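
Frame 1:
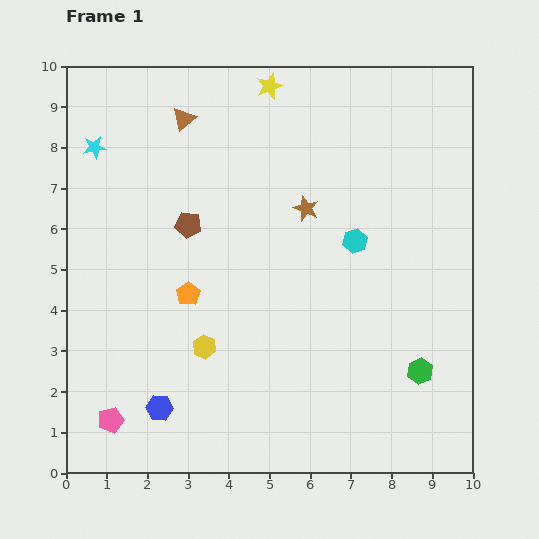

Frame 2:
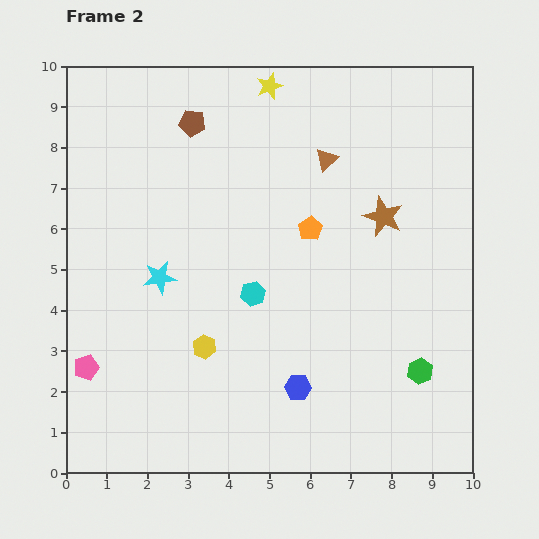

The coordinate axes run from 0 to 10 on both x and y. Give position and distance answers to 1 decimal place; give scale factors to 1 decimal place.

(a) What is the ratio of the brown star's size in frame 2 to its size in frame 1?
1.6×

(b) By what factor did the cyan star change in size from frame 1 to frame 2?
1.4×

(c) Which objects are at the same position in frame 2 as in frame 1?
the green hexagon, the yellow hexagon, the yellow star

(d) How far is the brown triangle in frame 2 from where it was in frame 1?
3.6

The brown triangle moved from (2.9, 8.7) to (6.4, 7.7), a distance of √(3.5² + 1.0²) ≈ 3.6.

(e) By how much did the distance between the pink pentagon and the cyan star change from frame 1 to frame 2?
-3.9

Distance in frame 1: 6.7. Distance in frame 2: 2.8.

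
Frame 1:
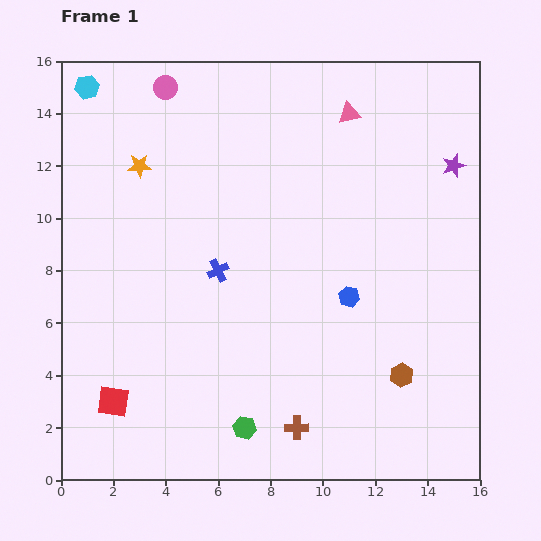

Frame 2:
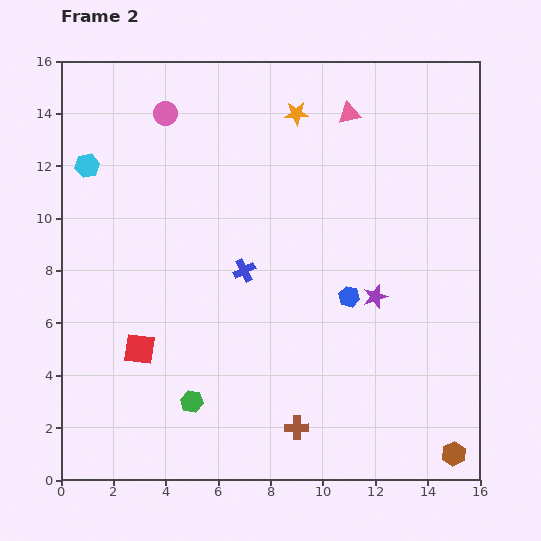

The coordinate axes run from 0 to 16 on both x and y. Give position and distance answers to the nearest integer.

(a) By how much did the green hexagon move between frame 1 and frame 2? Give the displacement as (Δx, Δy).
(-2, 1)

The green hexagon was at (7, 2) in frame 1 and (5, 3) in frame 2.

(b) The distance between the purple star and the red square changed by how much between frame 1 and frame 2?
-7

Distance in frame 1: 16. Distance in frame 2: 9.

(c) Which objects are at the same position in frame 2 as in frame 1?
the pink triangle, the blue hexagon, the brown cross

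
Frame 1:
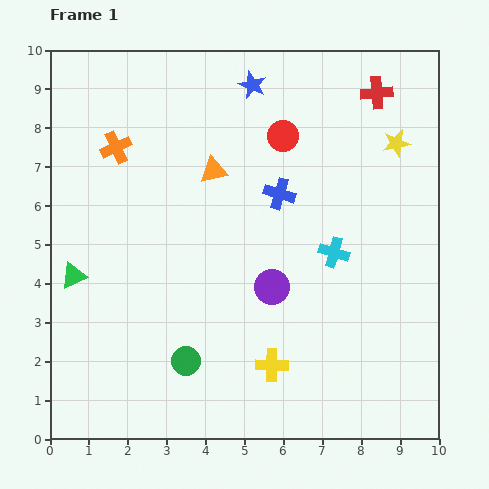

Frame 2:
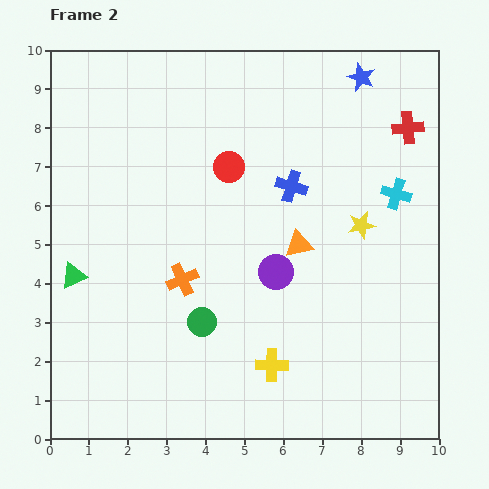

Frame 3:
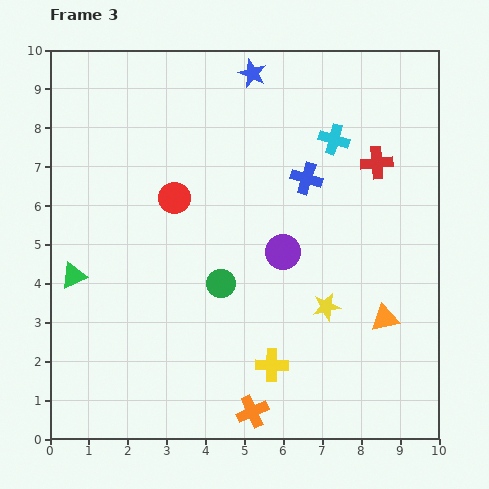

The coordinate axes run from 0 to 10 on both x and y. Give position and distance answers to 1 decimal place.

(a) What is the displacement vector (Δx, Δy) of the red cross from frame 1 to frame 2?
(0.8, -0.9)

The red cross was at (8.4, 8.9) in frame 1 and (9.2, 8.0) in frame 2.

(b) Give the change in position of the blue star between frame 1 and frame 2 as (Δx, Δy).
(2.8, 0.2)

The blue star was at (5.2, 9.1) in frame 1 and (8.0, 9.3) in frame 2.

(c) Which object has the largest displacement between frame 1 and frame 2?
the orange cross

(moved 3.8; next 2.9)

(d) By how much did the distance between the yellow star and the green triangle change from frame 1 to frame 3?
-2.5

Distance in frame 1: 9.0. Distance in frame 3: 6.5.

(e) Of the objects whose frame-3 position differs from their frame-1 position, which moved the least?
the blue star

(moved 0.3)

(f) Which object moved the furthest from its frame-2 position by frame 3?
the orange cross

(moved 3.8; next 2.9)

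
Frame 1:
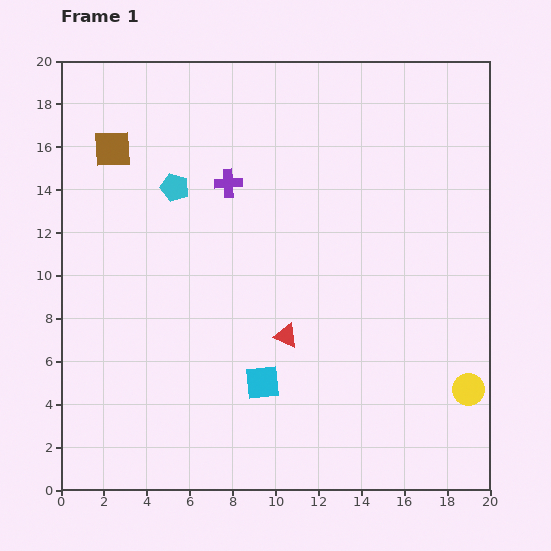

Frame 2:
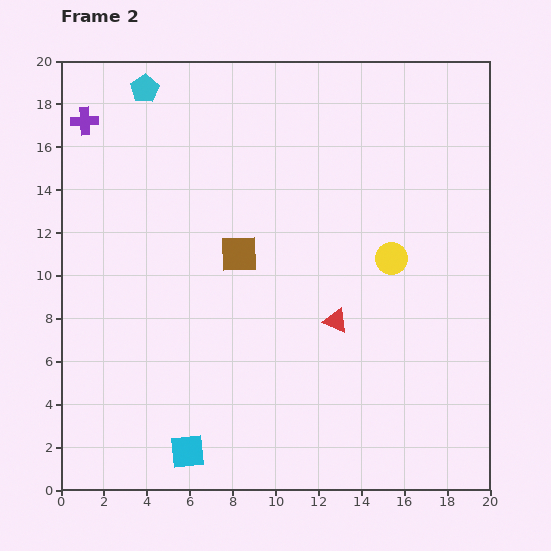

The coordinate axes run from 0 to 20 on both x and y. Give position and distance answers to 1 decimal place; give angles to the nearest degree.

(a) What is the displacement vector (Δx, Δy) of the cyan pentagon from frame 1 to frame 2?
(-1.4, 4.6)

The cyan pentagon was at (5.3, 14.1) in frame 1 and (3.9, 18.7) in frame 2.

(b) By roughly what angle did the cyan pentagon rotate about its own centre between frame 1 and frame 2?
23° clockwise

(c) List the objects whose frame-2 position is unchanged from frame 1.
none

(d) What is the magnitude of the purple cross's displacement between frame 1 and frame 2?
7.3

The purple cross moved from (7.8, 14.3) to (1.1, 17.2), a distance of √(6.7² + 2.9²) ≈ 7.3.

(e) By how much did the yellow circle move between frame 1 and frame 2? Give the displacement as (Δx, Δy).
(-3.6, 6.1)

The yellow circle was at (19.0, 4.7) in frame 1 and (15.4, 10.8) in frame 2.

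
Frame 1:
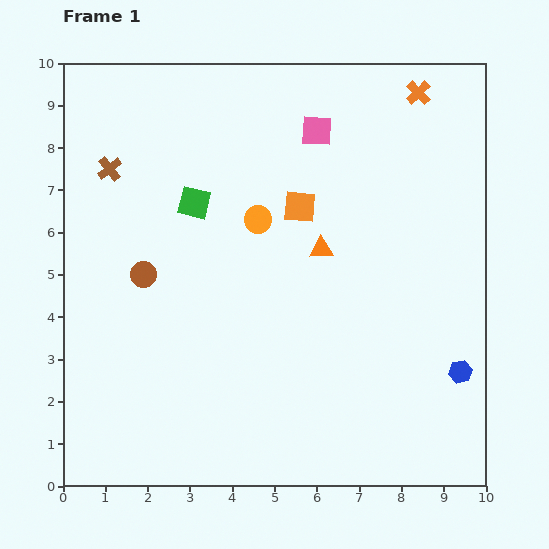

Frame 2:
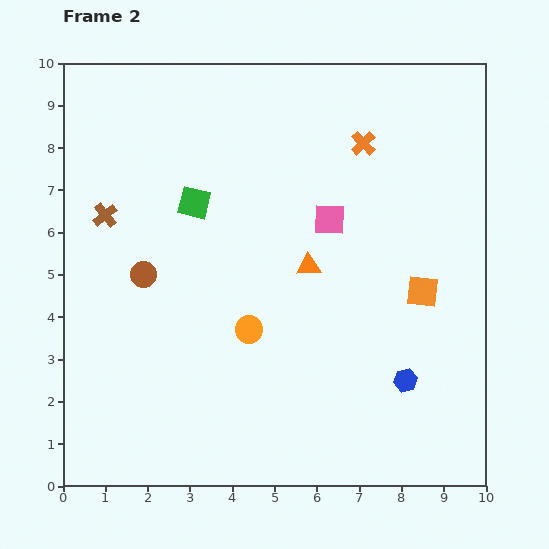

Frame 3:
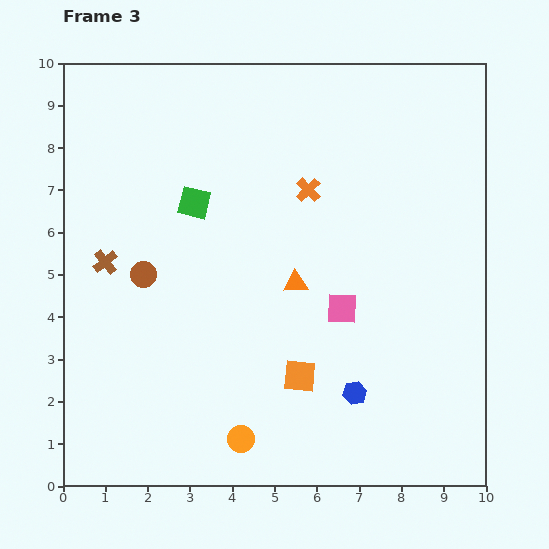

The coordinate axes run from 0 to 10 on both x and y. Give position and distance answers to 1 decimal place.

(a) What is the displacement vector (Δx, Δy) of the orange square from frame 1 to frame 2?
(2.9, -2.0)

The orange square was at (5.6, 6.6) in frame 1 and (8.5, 4.6) in frame 2.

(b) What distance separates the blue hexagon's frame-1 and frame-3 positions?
2.5

The blue hexagon moved from (9.4, 2.7) to (6.9, 2.2), a distance of √(2.5² + 0.5²) ≈ 2.5.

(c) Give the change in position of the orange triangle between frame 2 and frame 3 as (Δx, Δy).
(-0.3, -0.4)

The orange triangle was at (5.8, 5.2) in frame 2 and (5.5, 4.8) in frame 3.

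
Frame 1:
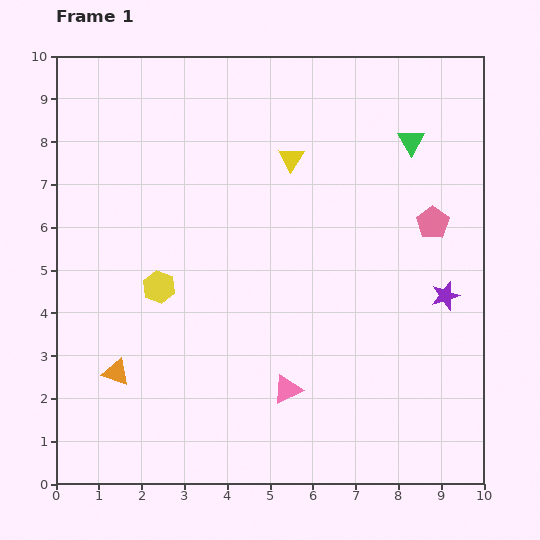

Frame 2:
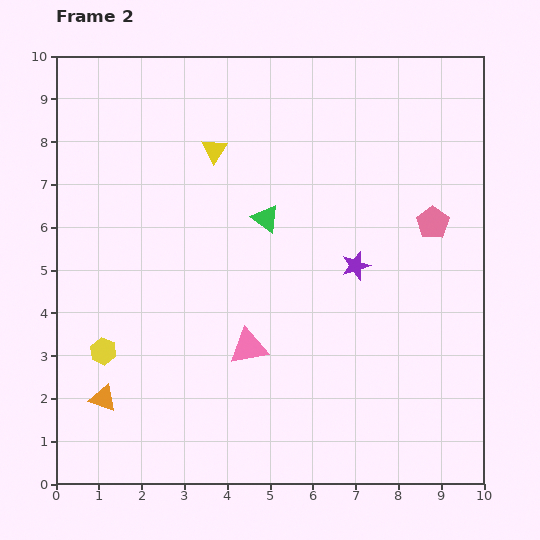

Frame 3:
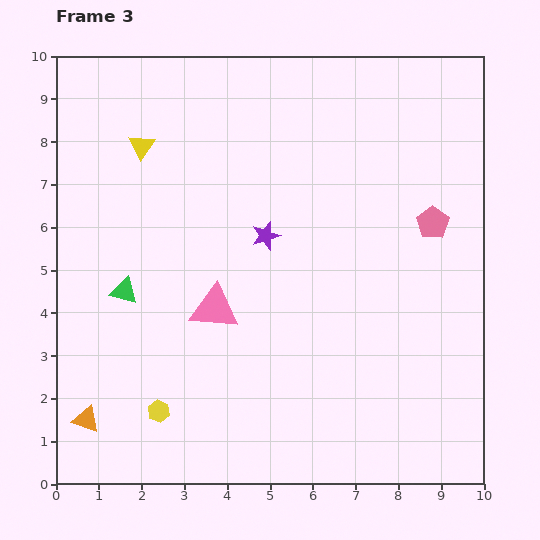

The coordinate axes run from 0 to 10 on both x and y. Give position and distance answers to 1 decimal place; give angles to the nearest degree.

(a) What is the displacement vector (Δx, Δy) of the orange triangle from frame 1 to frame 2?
(-0.3, -0.6)

The orange triangle was at (1.4, 2.6) in frame 1 and (1.1, 2.0) in frame 2.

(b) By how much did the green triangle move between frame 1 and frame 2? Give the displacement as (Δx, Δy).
(-3.4, -1.8)

The green triangle was at (8.3, 8.0) in frame 1 and (4.9, 6.2) in frame 2.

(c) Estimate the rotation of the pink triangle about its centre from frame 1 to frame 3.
32° clockwise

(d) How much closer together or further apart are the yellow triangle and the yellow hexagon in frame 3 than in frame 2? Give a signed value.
+0.8

Distance in frame 2: 5.4. Distance in frame 3: 6.2.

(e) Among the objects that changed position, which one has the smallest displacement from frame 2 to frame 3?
the orange triangle

(moved 0.6)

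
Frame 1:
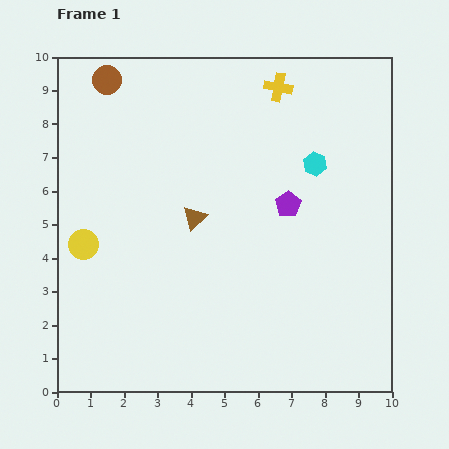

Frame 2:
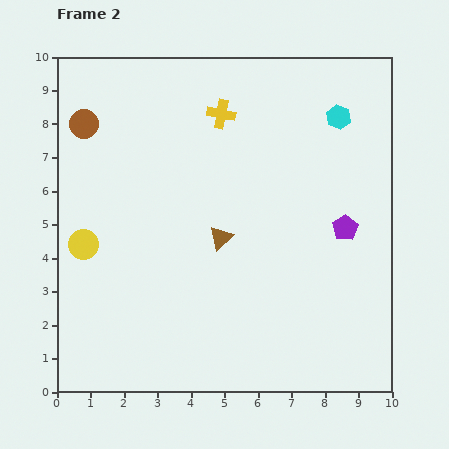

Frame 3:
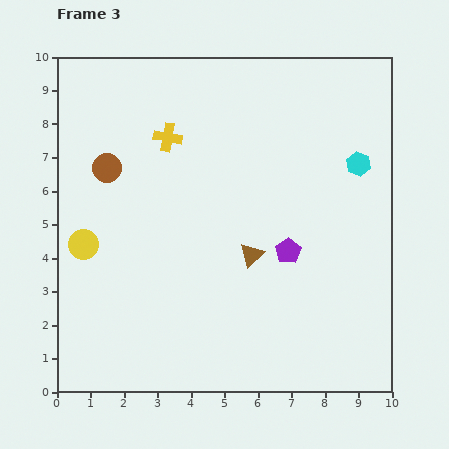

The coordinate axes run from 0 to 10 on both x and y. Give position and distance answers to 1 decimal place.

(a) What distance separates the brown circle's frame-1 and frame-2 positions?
1.5

The brown circle moved from (1.5, 9.3) to (0.8, 8.0), a distance of √(0.7² + 1.3²) ≈ 1.5.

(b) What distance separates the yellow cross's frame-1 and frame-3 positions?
3.6

The yellow cross moved from (6.6, 9.1) to (3.3, 7.6), a distance of √(3.3² + 1.5²) ≈ 3.6.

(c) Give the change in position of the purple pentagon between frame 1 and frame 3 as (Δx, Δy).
(0.0, -1.4)

The purple pentagon was at (6.9, 5.6) in frame 1 and (6.9, 4.2) in frame 3.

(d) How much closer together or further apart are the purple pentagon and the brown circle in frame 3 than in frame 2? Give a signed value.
-2.4

Distance in frame 2: 8.4. Distance in frame 3: 6.0.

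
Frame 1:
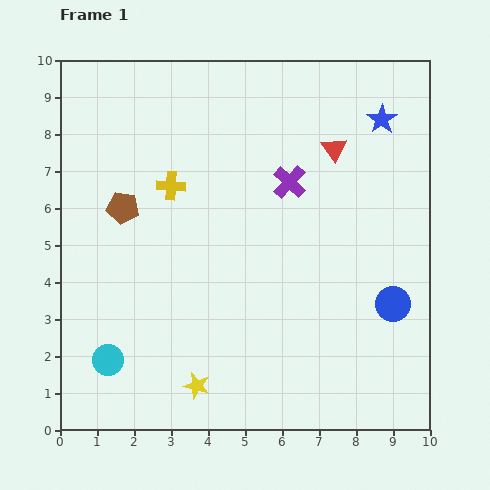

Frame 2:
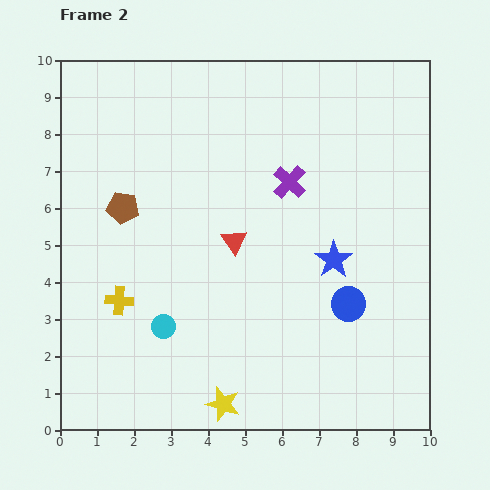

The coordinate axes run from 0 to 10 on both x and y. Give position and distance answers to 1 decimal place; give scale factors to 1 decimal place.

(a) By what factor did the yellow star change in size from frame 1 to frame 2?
1.3×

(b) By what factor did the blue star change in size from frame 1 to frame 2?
1.3×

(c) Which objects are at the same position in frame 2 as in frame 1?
the purple cross, the brown pentagon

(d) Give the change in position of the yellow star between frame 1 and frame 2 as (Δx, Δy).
(0.7, -0.5)

The yellow star was at (3.7, 1.2) in frame 1 and (4.4, 0.7) in frame 2.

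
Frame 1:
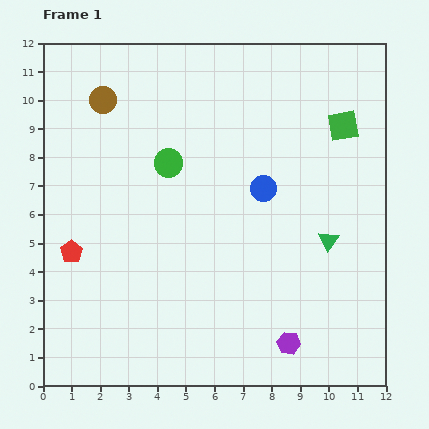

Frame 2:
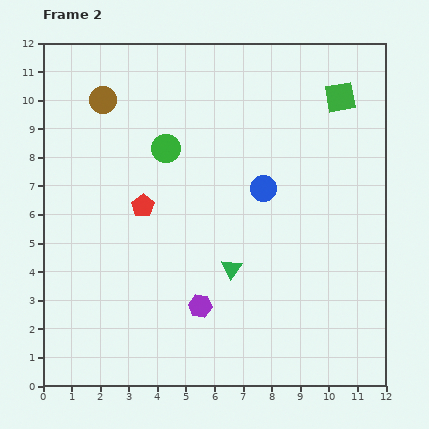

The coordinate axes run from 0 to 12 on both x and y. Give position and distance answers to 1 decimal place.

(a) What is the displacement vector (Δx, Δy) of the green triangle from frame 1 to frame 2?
(-3.4, -1.0)

The green triangle was at (10.0, 5.1) in frame 1 and (6.6, 4.1) in frame 2.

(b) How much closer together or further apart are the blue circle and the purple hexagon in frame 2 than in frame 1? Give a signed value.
-0.8

Distance in frame 1: 5.5. Distance in frame 2: 4.7.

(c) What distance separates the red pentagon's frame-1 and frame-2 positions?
3.0

The red pentagon moved from (1.0, 4.7) to (3.5, 6.3), a distance of √(2.5² + 1.6²) ≈ 3.0.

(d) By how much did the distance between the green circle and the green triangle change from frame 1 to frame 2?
-1.4

Distance in frame 1: 6.2. Distance in frame 2: 4.8.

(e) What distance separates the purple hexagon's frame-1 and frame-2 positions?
3.4

The purple hexagon moved from (8.6, 1.5) to (5.5, 2.8), a distance of √(3.1² + 1.3²) ≈ 3.4.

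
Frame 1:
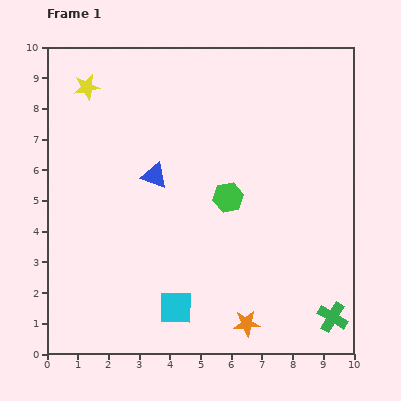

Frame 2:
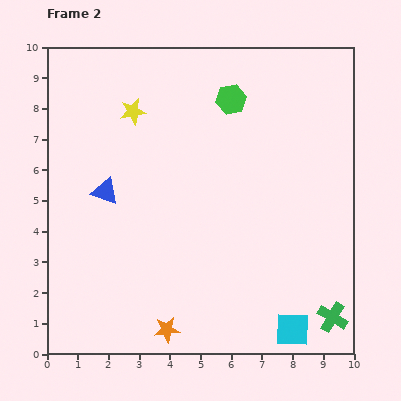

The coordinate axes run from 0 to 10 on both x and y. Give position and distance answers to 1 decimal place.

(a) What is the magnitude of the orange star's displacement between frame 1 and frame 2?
2.6

The orange star moved from (6.5, 1.0) to (3.9, 0.8), a distance of √(2.6² + 0.2²) ≈ 2.6.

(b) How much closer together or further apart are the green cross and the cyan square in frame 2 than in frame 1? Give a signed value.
-3.7

Distance in frame 1: 5.1. Distance in frame 2: 1.4.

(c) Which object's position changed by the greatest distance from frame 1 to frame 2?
the cyan square

(moved 3.9; next 3.2)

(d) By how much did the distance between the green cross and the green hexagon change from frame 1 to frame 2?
+2.6

Distance in frame 1: 5.2. Distance in frame 2: 7.8.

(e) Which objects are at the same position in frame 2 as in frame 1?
the green cross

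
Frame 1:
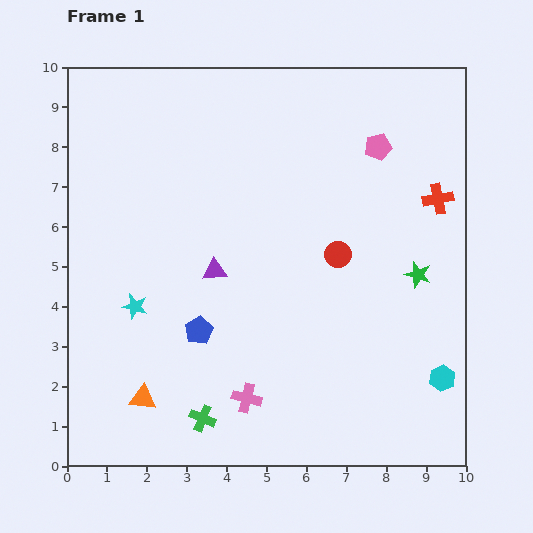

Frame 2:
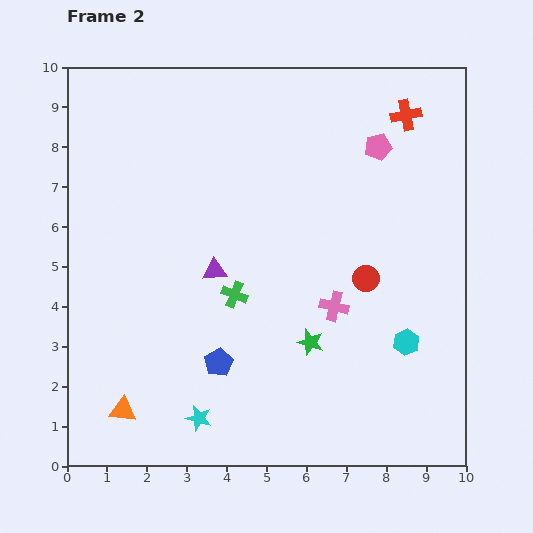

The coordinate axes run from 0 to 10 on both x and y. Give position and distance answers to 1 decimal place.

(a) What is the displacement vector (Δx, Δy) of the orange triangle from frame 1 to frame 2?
(-0.5, -0.3)

The orange triangle was at (1.9, 1.7) in frame 1 and (1.4, 1.4) in frame 2.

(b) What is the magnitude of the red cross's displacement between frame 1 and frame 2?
2.2

The red cross moved from (9.3, 6.7) to (8.5, 8.8), a distance of √(0.8² + 2.1²) ≈ 2.2.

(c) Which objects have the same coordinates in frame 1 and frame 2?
the pink pentagon, the purple triangle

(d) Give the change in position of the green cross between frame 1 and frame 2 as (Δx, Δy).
(0.8, 3.1)

The green cross was at (3.4, 1.2) in frame 1 and (4.2, 4.3) in frame 2.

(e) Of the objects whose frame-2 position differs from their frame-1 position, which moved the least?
the orange triangle

(moved 0.6)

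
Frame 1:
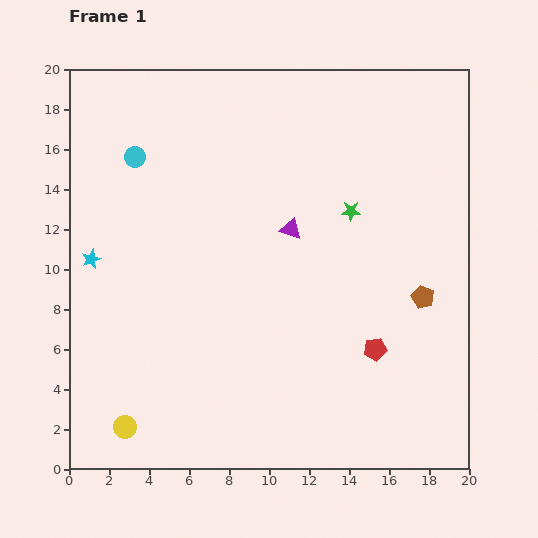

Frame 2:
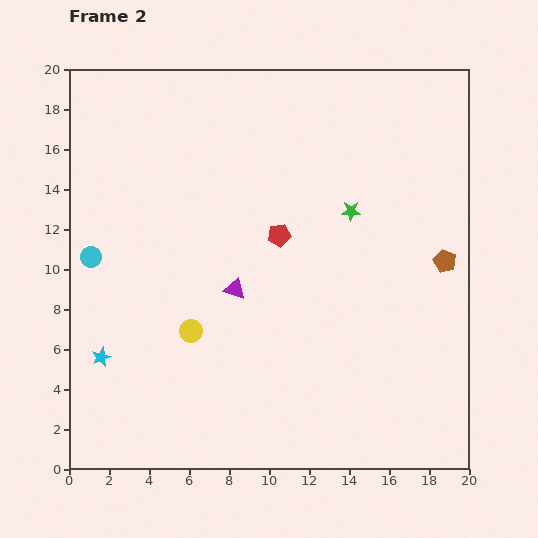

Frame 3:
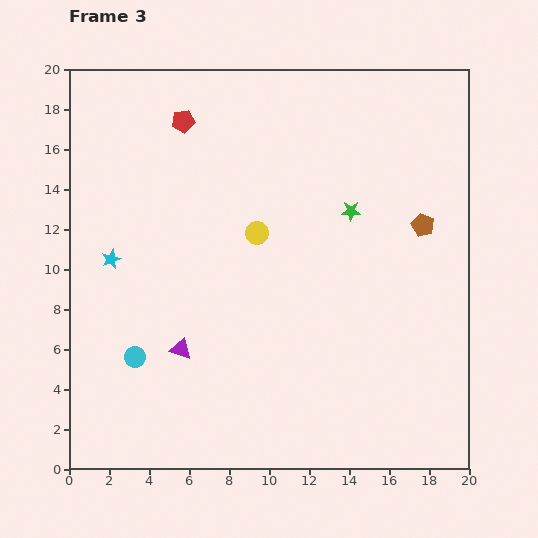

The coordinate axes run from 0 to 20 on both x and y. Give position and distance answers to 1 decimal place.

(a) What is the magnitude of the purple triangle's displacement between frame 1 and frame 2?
4.1

The purple triangle moved from (11.1, 12.0) to (8.3, 9.0), a distance of √(2.8² + 3.0²) ≈ 4.1.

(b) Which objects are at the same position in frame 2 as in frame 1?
the green star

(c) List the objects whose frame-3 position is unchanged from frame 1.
the green star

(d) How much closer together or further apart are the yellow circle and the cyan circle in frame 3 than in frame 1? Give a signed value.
-4.8

Distance in frame 1: 13.5. Distance in frame 3: 8.7.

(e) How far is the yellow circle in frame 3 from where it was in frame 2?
5.9

The yellow circle moved from (6.1, 6.9) to (9.4, 11.8), a distance of √(3.3² + 4.9²) ≈ 5.9.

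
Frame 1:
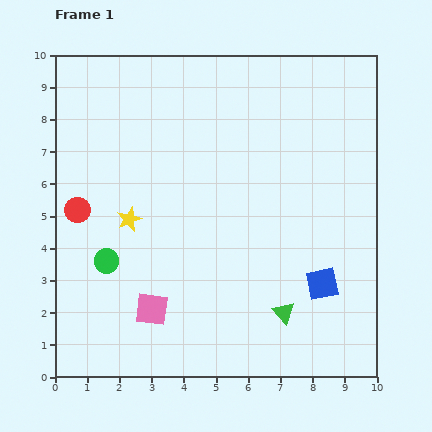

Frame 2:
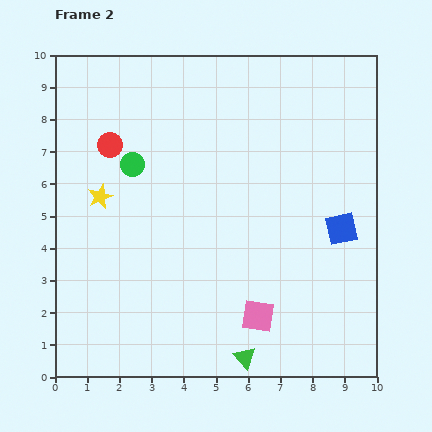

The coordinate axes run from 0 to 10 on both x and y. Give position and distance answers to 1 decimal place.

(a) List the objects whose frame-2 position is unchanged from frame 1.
none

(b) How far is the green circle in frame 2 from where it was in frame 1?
3.1

The green circle moved from (1.6, 3.6) to (2.4, 6.6), a distance of √(0.8² + 3.0²) ≈ 3.1.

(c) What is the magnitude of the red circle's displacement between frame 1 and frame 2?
2.2

The red circle moved from (0.7, 5.2) to (1.7, 7.2), a distance of √(1.0² + 2.0²) ≈ 2.2.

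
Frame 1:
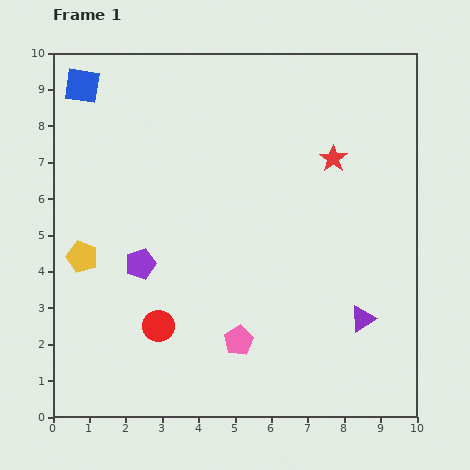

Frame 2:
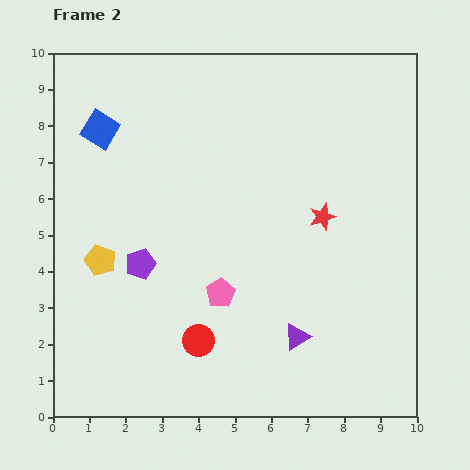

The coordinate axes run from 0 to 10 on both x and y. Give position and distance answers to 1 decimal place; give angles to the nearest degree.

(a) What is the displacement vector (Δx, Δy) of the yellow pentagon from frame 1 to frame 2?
(0.5, -0.1)

The yellow pentagon was at (0.8, 4.4) in frame 1 and (1.3, 4.3) in frame 2.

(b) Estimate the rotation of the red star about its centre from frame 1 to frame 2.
19° clockwise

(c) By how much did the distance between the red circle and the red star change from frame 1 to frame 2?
-1.8

Distance in frame 1: 6.6. Distance in frame 2: 4.8.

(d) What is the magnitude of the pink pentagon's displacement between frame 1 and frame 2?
1.4

The pink pentagon moved from (5.1, 2.1) to (4.6, 3.4), a distance of √(0.5² + 1.3²) ≈ 1.4.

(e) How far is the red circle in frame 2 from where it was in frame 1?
1.2

The red circle moved from (2.9, 2.5) to (4.0, 2.1), a distance of √(1.1² + 0.4²) ≈ 1.2.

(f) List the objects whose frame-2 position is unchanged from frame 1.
the purple pentagon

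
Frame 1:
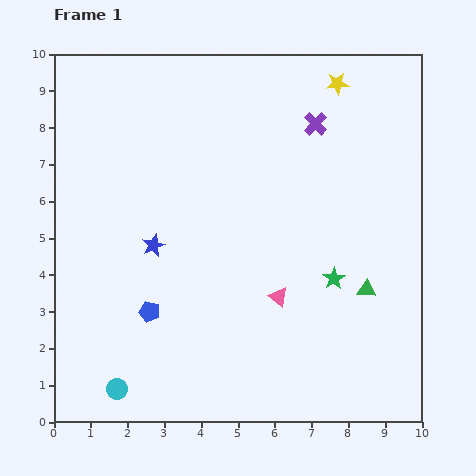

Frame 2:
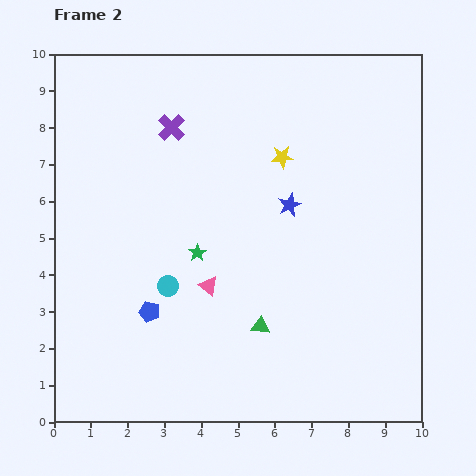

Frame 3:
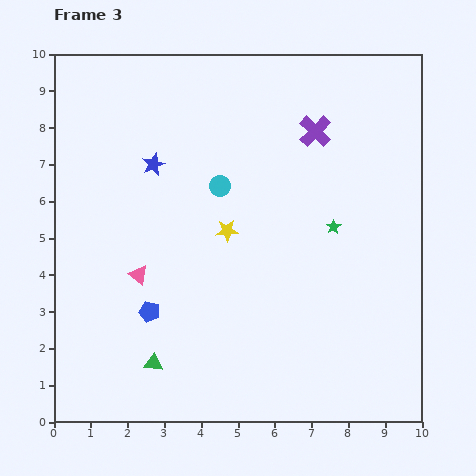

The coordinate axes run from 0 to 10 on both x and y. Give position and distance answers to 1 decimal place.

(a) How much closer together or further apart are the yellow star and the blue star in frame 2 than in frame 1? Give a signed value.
-5.4

Distance in frame 1: 6.7. Distance in frame 2: 1.3.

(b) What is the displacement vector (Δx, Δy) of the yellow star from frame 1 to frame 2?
(-1.5, -2.0)

The yellow star was at (7.7, 9.2) in frame 1 and (6.2, 7.2) in frame 2.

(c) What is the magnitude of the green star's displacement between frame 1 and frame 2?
3.8

The green star moved from (7.6, 3.9) to (3.9, 4.6), a distance of √(3.7² + 0.7²) ≈ 3.8.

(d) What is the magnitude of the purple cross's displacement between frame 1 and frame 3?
0.2

The purple cross moved from (7.1, 8.1) to (7.1, 7.9), a distance of √(0.0² + 0.2²) ≈ 0.2.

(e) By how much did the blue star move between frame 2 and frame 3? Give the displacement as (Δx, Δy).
(-3.7, 1.1)

The blue star was at (6.4, 5.9) in frame 2 and (2.7, 7.0) in frame 3.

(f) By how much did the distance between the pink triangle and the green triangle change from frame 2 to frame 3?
+0.6

Distance in frame 2: 1.8. Distance in frame 3: 2.4.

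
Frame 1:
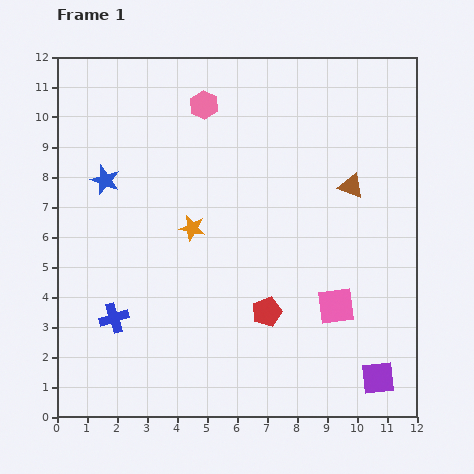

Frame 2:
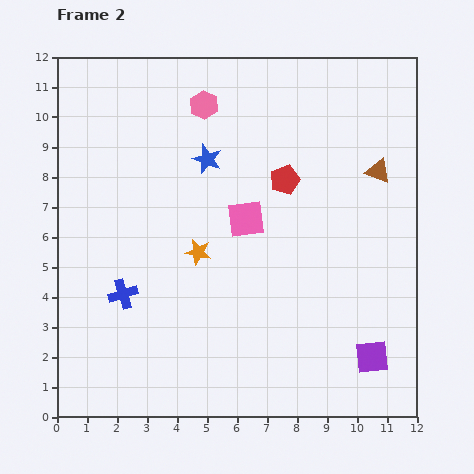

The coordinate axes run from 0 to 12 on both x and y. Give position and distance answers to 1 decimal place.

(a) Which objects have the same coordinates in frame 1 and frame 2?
the pink hexagon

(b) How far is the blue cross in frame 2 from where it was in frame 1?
0.9

The blue cross moved from (1.9, 3.3) to (2.2, 4.1), a distance of √(0.3² + 0.8²) ≈ 0.9.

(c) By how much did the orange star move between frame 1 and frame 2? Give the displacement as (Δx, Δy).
(0.2, -0.8)

The orange star was at (4.5, 6.3) in frame 1 and (4.7, 5.5) in frame 2.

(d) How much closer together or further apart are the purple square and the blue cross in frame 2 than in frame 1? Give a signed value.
-0.4

Distance in frame 1: 9.0. Distance in frame 2: 8.6.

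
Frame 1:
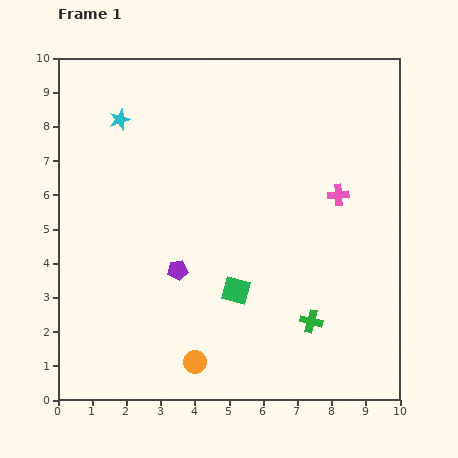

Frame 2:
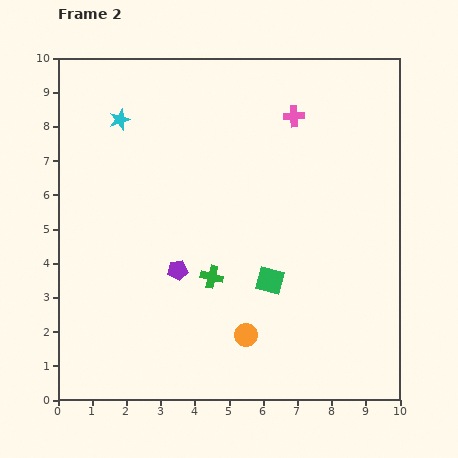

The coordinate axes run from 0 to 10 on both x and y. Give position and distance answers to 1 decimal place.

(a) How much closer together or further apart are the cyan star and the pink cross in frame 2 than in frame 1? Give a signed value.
-1.7

Distance in frame 1: 6.8. Distance in frame 2: 5.1.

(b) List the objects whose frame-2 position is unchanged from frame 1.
the purple pentagon, the cyan star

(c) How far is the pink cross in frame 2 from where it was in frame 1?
2.6

The pink cross moved from (8.2, 6.0) to (6.9, 8.3), a distance of √(1.3² + 2.3²) ≈ 2.6.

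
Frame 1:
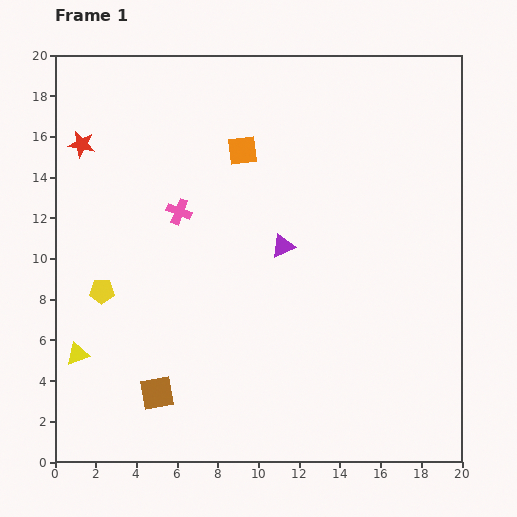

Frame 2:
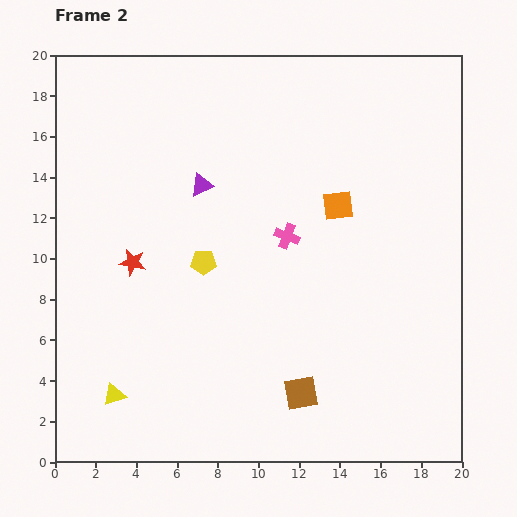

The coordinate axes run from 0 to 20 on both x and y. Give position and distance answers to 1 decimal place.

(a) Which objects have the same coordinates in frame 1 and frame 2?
none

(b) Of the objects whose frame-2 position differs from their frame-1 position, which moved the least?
the yellow triangle

(moved 2.7)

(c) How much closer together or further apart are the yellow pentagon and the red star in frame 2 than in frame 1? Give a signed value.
-3.8

Distance in frame 1: 7.3. Distance in frame 2: 3.5.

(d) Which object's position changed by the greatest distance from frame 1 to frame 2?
the brown square

(moved 7.1; next 6.3)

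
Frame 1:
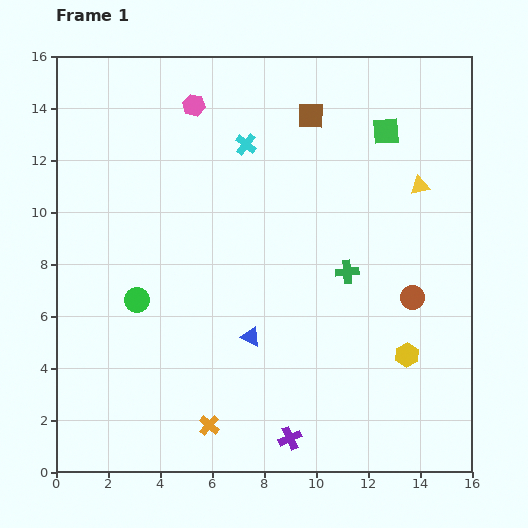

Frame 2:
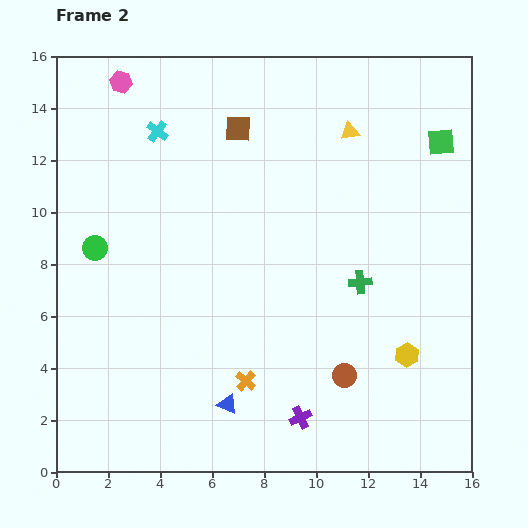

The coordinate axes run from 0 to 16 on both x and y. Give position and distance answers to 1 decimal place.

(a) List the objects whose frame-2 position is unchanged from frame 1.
the yellow hexagon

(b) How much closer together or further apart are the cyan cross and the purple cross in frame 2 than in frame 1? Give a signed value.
+0.9

Distance in frame 1: 11.4. Distance in frame 2: 12.3.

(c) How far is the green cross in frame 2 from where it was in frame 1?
0.6

The green cross moved from (11.2, 7.7) to (11.7, 7.3), a distance of √(0.5² + 0.4²) ≈ 0.6.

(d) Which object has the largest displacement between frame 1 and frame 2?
the brown circle

(moved 4.0; next 3.4)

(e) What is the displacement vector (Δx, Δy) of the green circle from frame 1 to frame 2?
(-1.6, 2.0)

The green circle was at (3.1, 6.6) in frame 1 and (1.5, 8.6) in frame 2.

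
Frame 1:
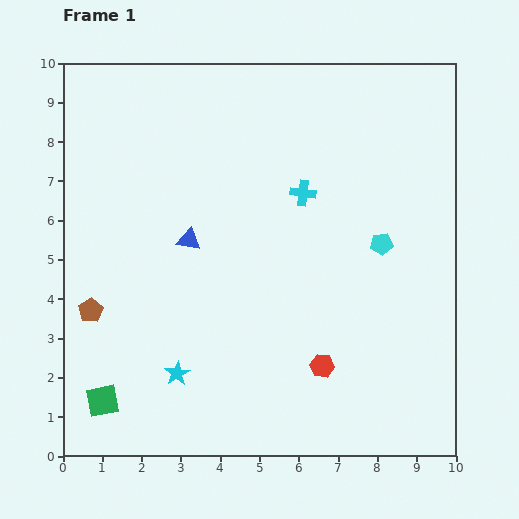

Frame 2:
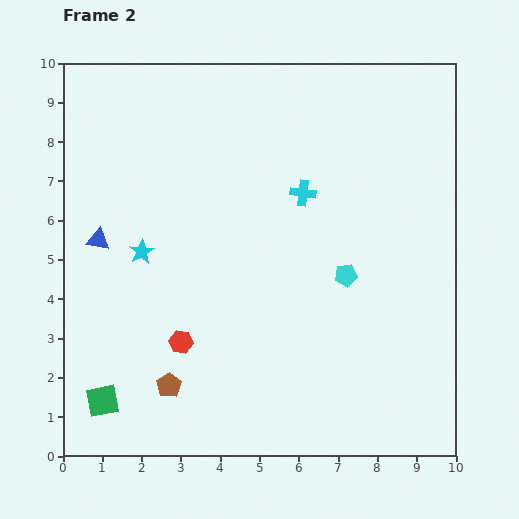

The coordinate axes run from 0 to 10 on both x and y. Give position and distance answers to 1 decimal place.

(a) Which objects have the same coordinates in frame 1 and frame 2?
the green square, the cyan cross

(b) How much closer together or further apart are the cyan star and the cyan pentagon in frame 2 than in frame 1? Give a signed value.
-1.0

Distance in frame 1: 6.2. Distance in frame 2: 5.2.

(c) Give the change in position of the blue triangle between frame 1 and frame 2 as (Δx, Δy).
(-2.3, 0.0)

The blue triangle was at (3.2, 5.5) in frame 1 and (0.9, 5.5) in frame 2.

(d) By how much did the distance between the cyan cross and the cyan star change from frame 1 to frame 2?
-1.2

Distance in frame 1: 5.6. Distance in frame 2: 4.4.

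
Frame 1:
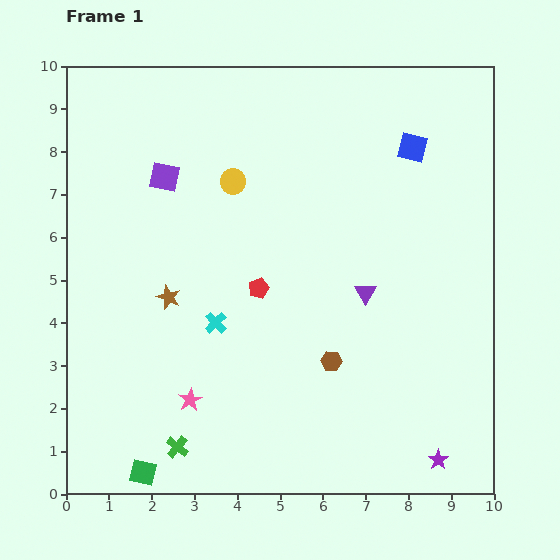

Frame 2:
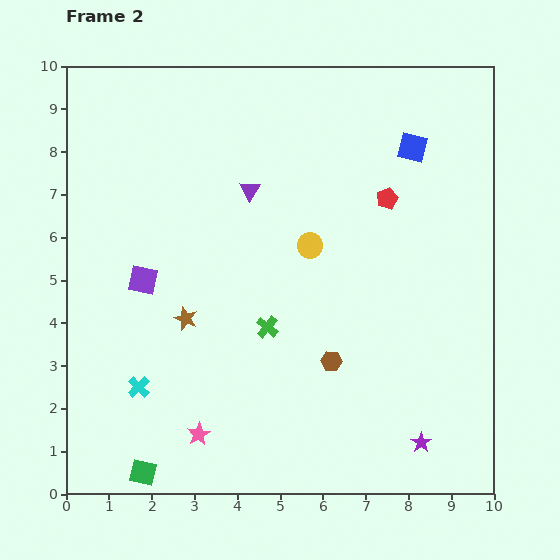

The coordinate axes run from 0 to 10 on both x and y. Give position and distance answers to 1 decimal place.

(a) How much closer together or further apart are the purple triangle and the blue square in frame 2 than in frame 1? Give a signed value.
+0.3

Distance in frame 1: 3.6. Distance in frame 2: 3.9.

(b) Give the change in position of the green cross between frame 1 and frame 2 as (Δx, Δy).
(2.1, 2.8)

The green cross was at (2.6, 1.1) in frame 1 and (4.7, 3.9) in frame 2.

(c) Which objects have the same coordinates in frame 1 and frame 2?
the blue square, the green square, the brown hexagon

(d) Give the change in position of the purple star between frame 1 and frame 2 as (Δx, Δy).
(-0.4, 0.4)

The purple star was at (8.7, 0.8) in frame 1 and (8.3, 1.2) in frame 2.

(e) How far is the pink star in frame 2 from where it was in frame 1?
0.8

The pink star moved from (2.9, 2.2) to (3.1, 1.4), a distance of √(0.2² + 0.8²) ≈ 0.8.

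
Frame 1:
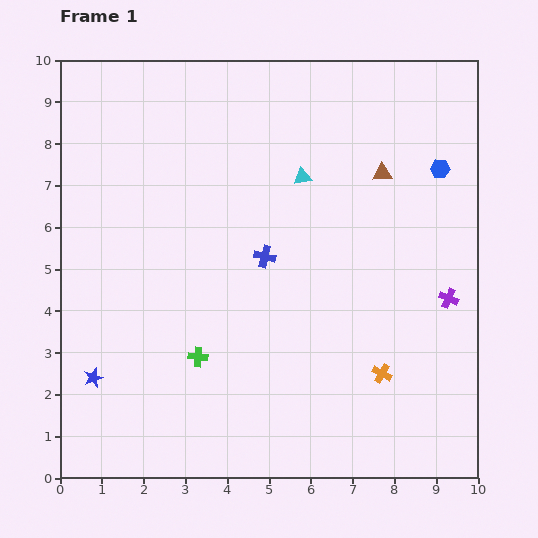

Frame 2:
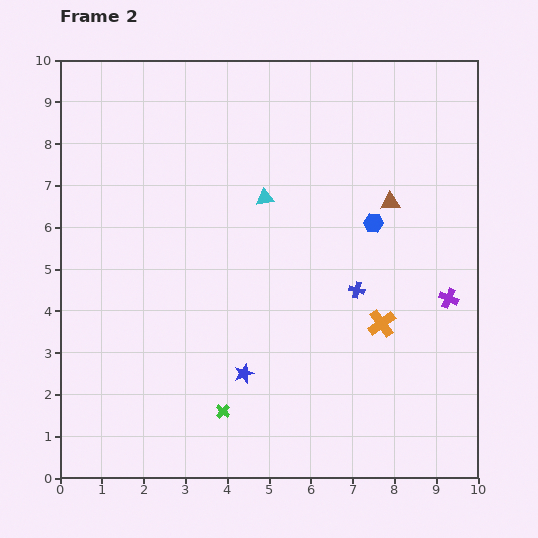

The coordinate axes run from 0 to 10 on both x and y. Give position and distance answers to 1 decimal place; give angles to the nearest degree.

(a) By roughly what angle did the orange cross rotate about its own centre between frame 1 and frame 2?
24° clockwise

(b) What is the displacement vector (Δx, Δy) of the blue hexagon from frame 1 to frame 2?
(-1.6, -1.3)

The blue hexagon was at (9.1, 7.4) in frame 1 and (7.5, 6.1) in frame 2.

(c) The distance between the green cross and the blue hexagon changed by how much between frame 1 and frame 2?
-1.5

Distance in frame 1: 7.3. Distance in frame 2: 5.8.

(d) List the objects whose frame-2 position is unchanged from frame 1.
the purple cross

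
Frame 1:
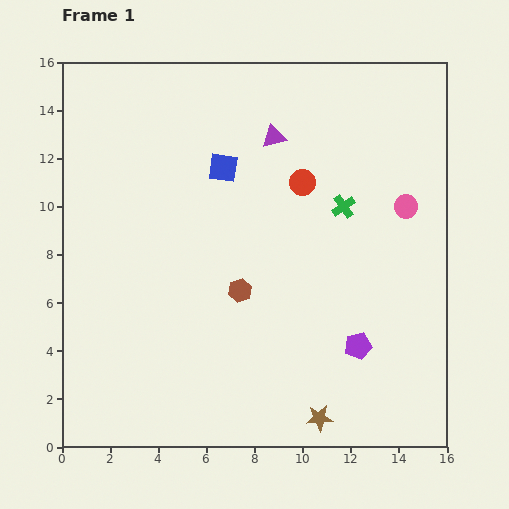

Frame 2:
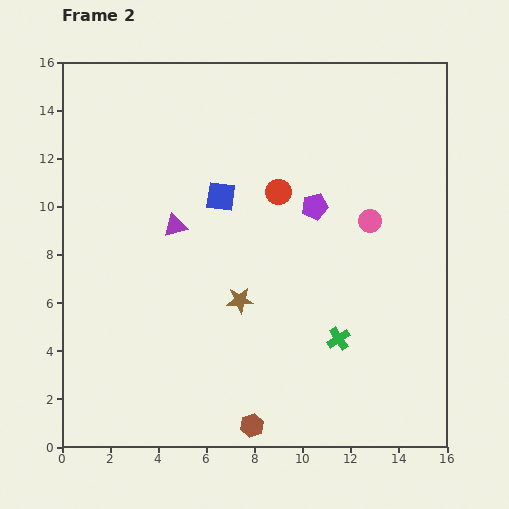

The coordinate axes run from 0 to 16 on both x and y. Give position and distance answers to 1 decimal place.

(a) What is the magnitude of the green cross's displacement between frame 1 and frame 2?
5.5

The green cross moved from (11.7, 10.0) to (11.5, 4.5), a distance of √(0.2² + 5.5²) ≈ 5.5.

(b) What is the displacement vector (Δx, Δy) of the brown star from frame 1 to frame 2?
(-3.3, 4.9)

The brown star was at (10.7, 1.2) in frame 1 and (7.4, 6.1) in frame 2.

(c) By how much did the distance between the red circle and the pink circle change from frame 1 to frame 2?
-0.4

Distance in frame 1: 4.4. Distance in frame 2: 4.0.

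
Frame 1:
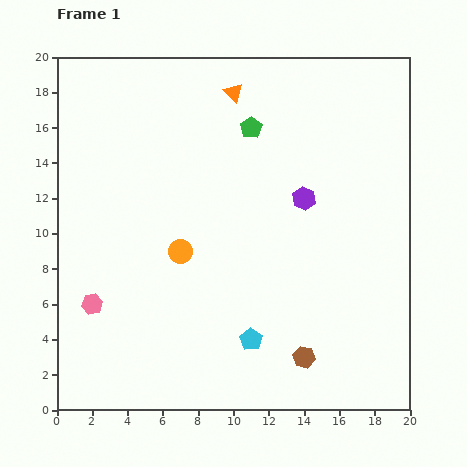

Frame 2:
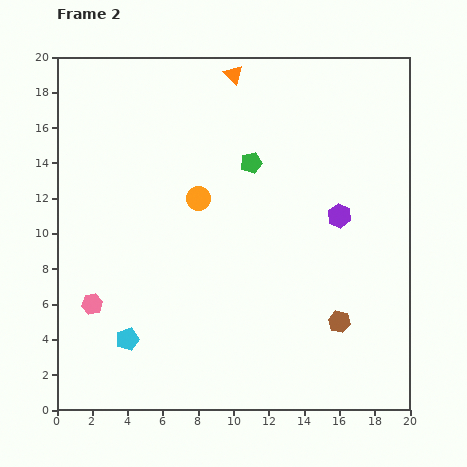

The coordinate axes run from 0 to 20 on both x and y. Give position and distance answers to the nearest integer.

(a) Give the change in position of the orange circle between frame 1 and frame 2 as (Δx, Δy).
(1, 3)

The orange circle was at (7, 9) in frame 1 and (8, 12) in frame 2.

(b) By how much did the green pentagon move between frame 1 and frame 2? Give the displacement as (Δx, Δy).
(0, -2)

The green pentagon was at (11, 16) in frame 1 and (11, 14) in frame 2.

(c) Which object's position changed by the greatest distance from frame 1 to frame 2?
the cyan pentagon

(moved 7; next 3)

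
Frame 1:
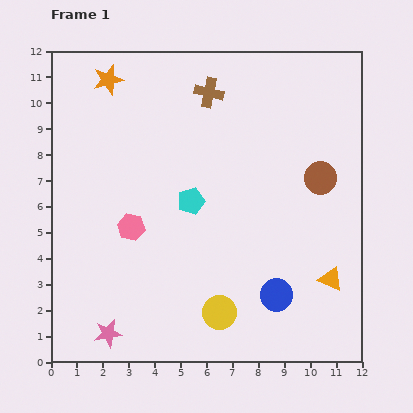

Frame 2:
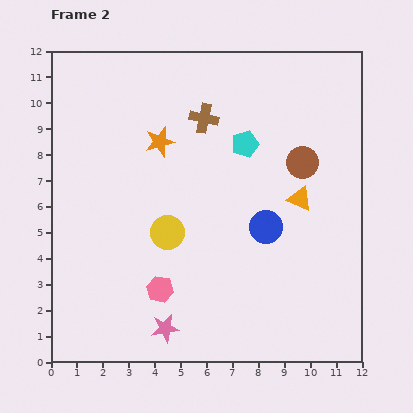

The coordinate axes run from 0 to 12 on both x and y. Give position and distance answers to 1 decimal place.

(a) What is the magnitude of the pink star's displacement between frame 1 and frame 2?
2.2

The pink star moved from (2.2, 1.1) to (4.4, 1.3), a distance of √(2.2² + 0.2²) ≈ 2.2.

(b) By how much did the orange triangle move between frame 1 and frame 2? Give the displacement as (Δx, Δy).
(-1.2, 3.1)

The orange triangle was at (10.8, 3.2) in frame 1 and (9.6, 6.3) in frame 2.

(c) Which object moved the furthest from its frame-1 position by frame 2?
the yellow circle

(moved 3.7; next 3.3)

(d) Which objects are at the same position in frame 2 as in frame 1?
none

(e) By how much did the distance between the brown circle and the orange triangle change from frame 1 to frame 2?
-2.5

Distance in frame 1: 3.9. Distance in frame 2: 1.4.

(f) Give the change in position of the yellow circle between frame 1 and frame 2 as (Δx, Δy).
(-2.0, 3.1)

The yellow circle was at (6.5, 1.9) in frame 1 and (4.5, 5.0) in frame 2.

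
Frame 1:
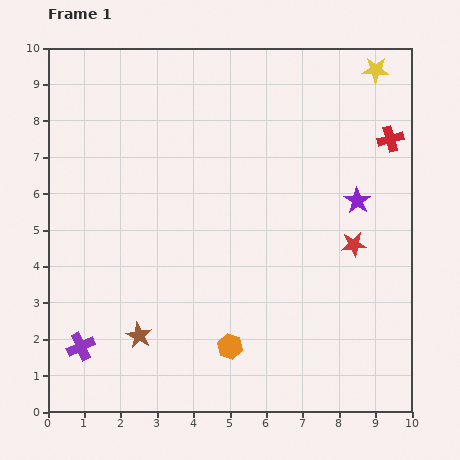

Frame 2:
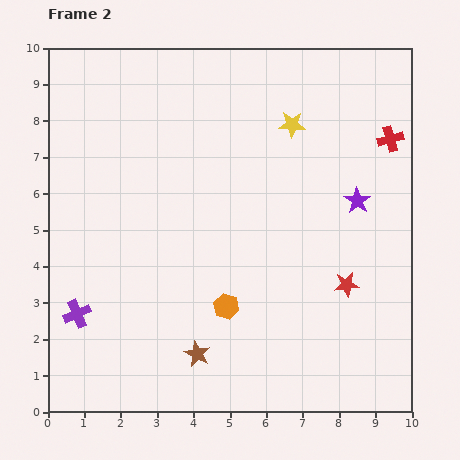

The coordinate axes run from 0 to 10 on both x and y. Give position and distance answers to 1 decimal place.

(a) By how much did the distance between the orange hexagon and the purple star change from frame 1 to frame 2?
-0.7

Distance in frame 1: 5.3. Distance in frame 2: 4.6.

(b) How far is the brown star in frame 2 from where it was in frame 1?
1.7

The brown star moved from (2.5, 2.1) to (4.1, 1.6), a distance of √(1.6² + 0.5²) ≈ 1.7.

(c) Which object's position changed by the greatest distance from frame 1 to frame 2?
the yellow star

(moved 2.7; next 1.7)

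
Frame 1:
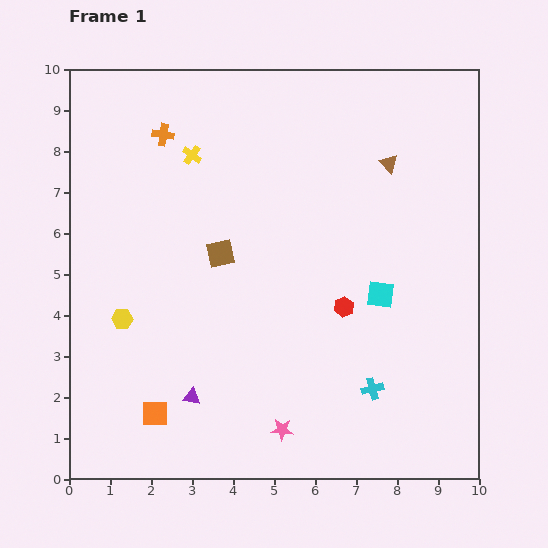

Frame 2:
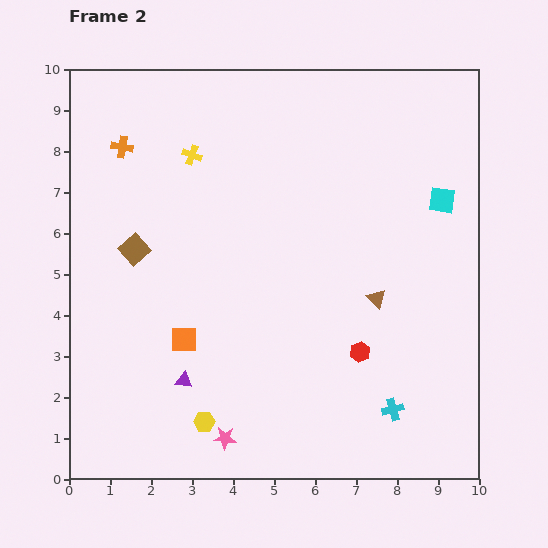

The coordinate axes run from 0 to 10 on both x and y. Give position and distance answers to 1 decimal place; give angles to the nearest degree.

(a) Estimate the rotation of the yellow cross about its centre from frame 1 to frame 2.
18° counter-clockwise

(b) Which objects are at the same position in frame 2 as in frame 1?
the yellow cross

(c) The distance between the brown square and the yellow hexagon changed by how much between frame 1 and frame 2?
+1.6

Distance in frame 1: 2.9. Distance in frame 2: 4.5.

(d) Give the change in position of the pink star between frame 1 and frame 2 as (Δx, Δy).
(-1.4, -0.2)

The pink star was at (5.2, 1.2) in frame 1 and (3.8, 1.0) in frame 2.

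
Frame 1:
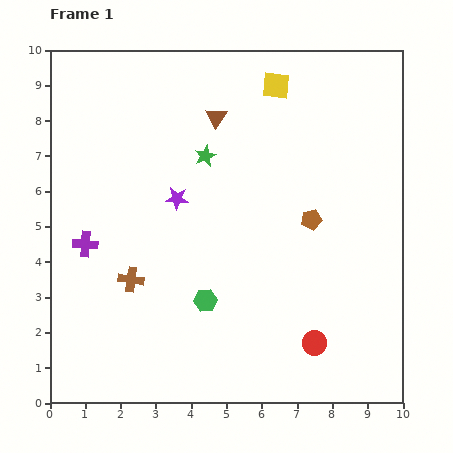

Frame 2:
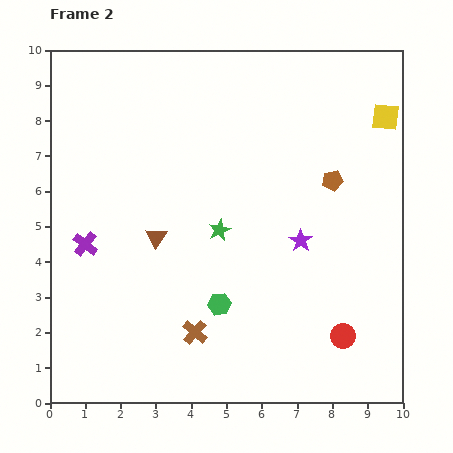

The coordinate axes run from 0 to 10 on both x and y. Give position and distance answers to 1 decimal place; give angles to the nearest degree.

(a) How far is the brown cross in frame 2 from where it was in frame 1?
2.3

The brown cross moved from (2.3, 3.5) to (4.1, 2.0), a distance of √(1.8² + 1.5²) ≈ 2.3.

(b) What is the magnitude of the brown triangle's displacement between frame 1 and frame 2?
3.8

The brown triangle moved from (4.7, 8.1) to (3.0, 4.7), a distance of √(1.7² + 3.4²) ≈ 3.8.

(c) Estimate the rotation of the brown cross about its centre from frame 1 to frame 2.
33° clockwise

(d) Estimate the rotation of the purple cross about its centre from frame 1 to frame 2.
34° clockwise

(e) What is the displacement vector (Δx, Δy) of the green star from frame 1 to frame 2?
(0.4, -2.1)

The green star was at (4.4, 7.0) in frame 1 and (4.8, 4.9) in frame 2.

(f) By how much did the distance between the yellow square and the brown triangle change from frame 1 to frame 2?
+5.4

Distance in frame 1: 1.9. Distance in frame 2: 7.3.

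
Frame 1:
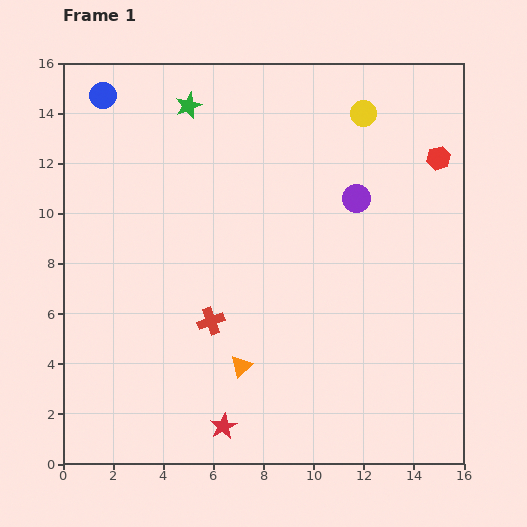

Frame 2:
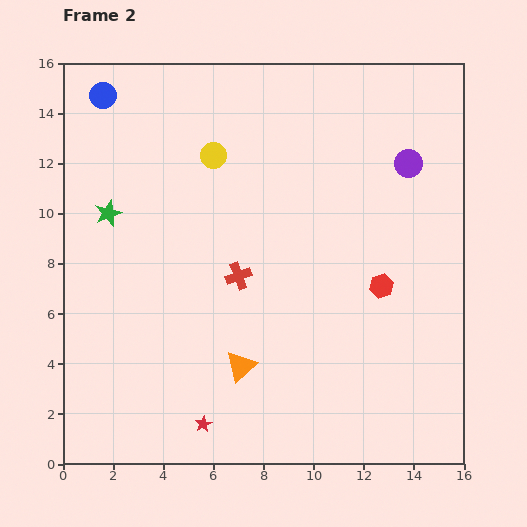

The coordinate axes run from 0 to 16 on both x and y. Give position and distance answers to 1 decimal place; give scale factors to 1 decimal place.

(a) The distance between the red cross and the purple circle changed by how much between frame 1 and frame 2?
+0.6

Distance in frame 1: 7.6. Distance in frame 2: 8.2.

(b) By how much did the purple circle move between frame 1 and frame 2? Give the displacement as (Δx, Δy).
(2.1, 1.4)

The purple circle was at (11.7, 10.6) in frame 1 and (13.8, 12.0) in frame 2.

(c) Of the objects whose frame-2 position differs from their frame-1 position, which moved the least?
the red star

(moved 0.8)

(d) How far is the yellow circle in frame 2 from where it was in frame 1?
6.2

The yellow circle moved from (12.0, 14.0) to (6.0, 12.3), a distance of √(6.0² + 1.7²) ≈ 6.2.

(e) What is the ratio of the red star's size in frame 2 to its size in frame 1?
0.6×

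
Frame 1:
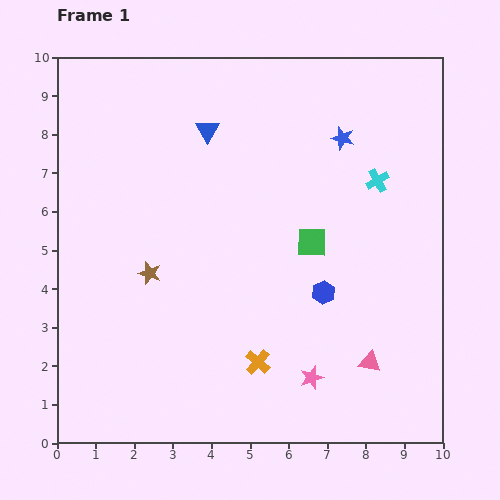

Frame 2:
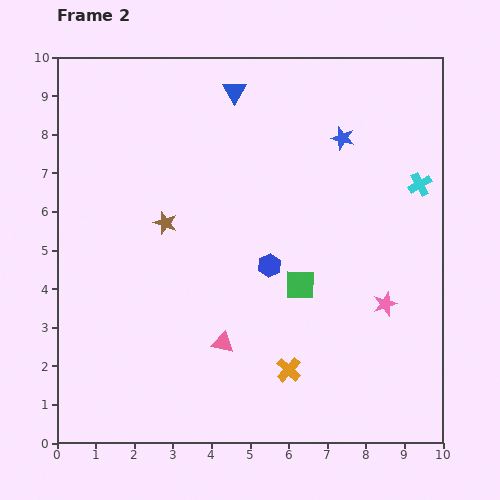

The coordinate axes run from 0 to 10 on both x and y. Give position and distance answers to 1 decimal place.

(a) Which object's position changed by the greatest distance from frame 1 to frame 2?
the pink triangle

(moved 3.8; next 2.7)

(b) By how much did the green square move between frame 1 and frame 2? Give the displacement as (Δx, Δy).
(-0.3, -1.1)

The green square was at (6.6, 5.2) in frame 1 and (6.3, 4.1) in frame 2.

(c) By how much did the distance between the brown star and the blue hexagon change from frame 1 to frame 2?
-1.6

Distance in frame 1: 4.5. Distance in frame 2: 2.9.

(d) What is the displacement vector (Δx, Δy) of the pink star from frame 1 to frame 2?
(1.9, 1.9)

The pink star was at (6.6, 1.7) in frame 1 and (8.5, 3.6) in frame 2.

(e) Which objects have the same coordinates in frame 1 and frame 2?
the blue star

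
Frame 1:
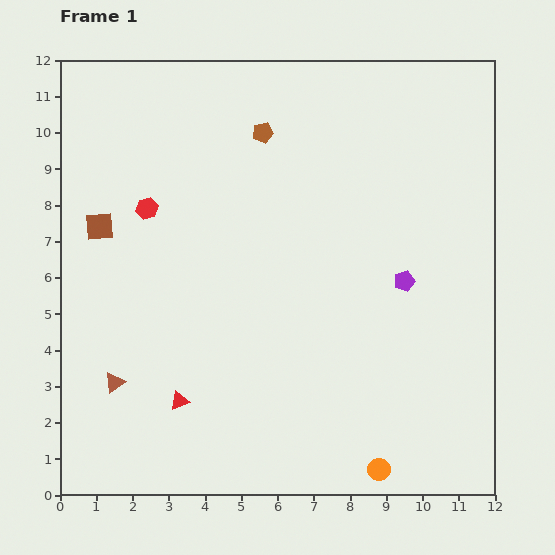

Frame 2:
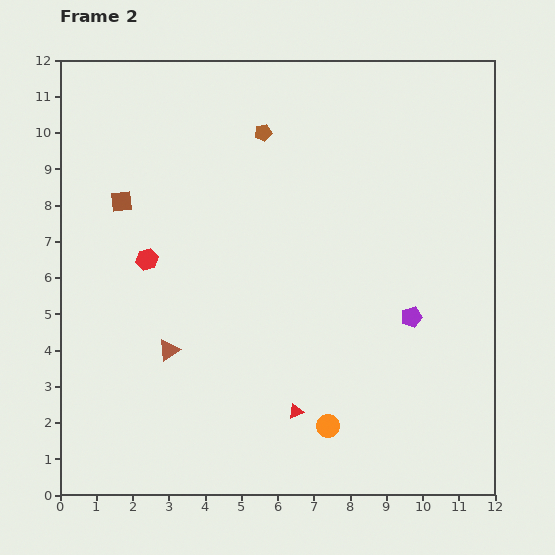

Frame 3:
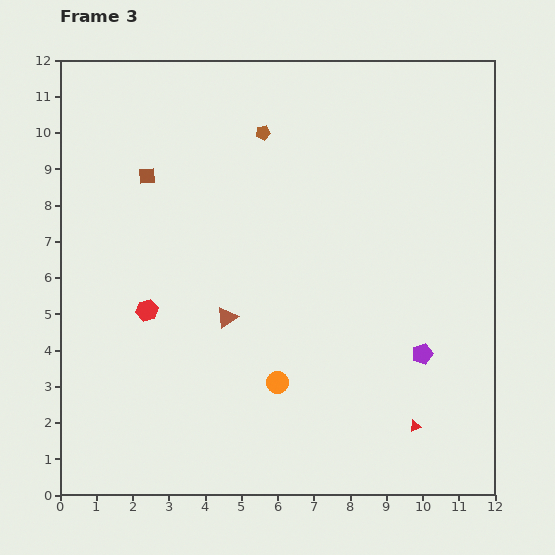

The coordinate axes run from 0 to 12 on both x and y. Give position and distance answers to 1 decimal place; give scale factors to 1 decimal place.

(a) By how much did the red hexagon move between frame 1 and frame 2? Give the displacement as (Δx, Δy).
(0.0, -1.4)

The red hexagon was at (2.4, 7.9) in frame 1 and (2.4, 6.5) in frame 2.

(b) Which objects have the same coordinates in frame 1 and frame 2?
the brown pentagon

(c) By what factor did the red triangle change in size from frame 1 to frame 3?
0.6×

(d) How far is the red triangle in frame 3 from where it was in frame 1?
6.5

The red triangle moved from (3.3, 2.6) to (9.8, 1.9), a distance of √(6.5² + 0.7²) ≈ 6.5.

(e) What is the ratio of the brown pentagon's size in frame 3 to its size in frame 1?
0.7×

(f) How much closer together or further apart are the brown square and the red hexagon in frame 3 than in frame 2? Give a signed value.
+2.0

Distance in frame 2: 1.7. Distance in frame 3: 3.7.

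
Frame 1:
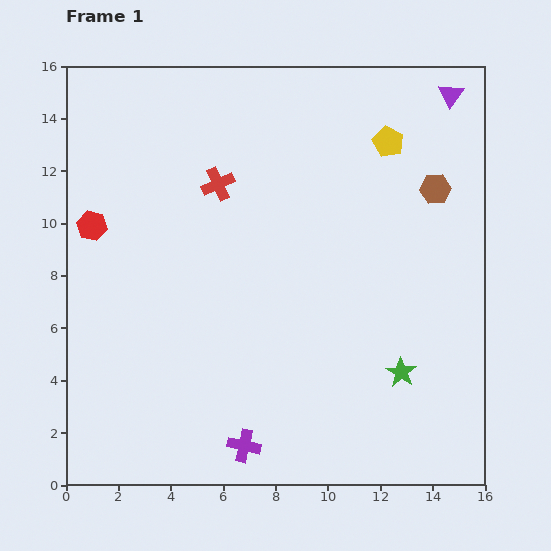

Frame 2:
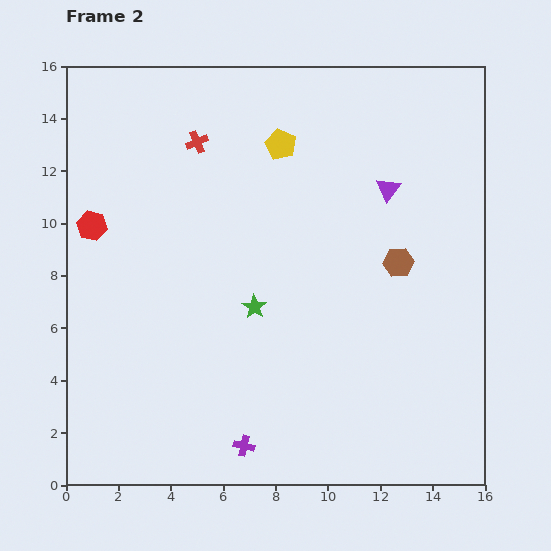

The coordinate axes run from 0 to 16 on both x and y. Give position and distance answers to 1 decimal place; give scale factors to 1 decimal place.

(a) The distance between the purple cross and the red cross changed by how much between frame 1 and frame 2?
+1.7

Distance in frame 1: 10.0. Distance in frame 2: 11.7.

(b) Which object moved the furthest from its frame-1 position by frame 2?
the green star

(moved 6.1; next 4.3)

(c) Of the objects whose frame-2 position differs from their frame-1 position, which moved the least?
the red cross

(moved 1.8)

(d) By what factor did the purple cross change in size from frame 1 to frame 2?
0.6×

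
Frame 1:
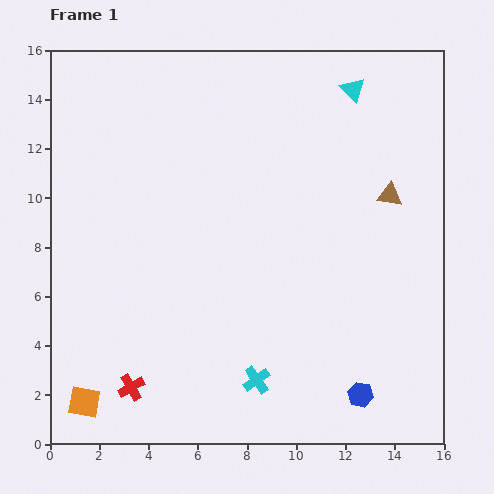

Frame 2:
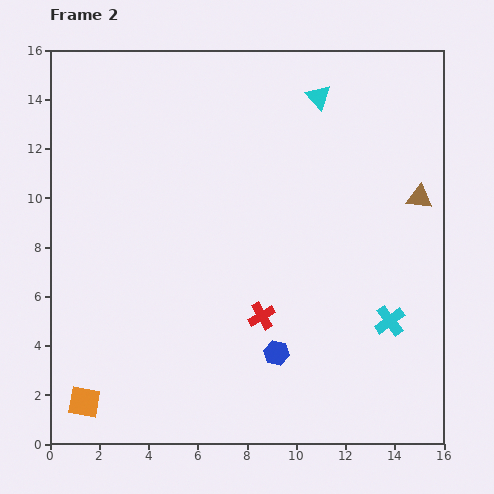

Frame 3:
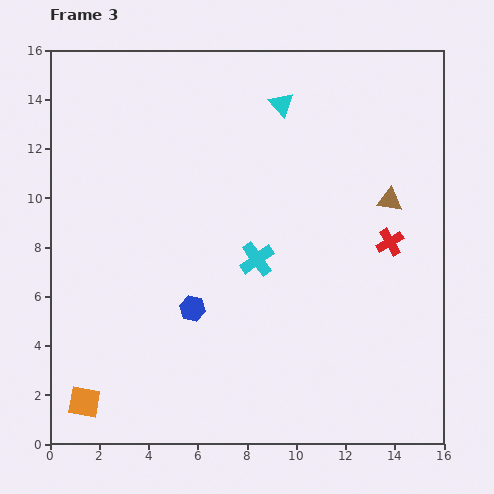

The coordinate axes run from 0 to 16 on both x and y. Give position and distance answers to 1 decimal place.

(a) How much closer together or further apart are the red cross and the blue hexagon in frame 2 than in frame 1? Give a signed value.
-7.7

Distance in frame 1: 9.3. Distance in frame 2: 1.6.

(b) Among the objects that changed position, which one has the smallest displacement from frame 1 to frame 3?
the brown triangle

(moved 0.2)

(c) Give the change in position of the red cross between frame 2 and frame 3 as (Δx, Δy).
(5.2, 3.0)

The red cross was at (8.6, 5.2) in frame 2 and (13.8, 8.2) in frame 3.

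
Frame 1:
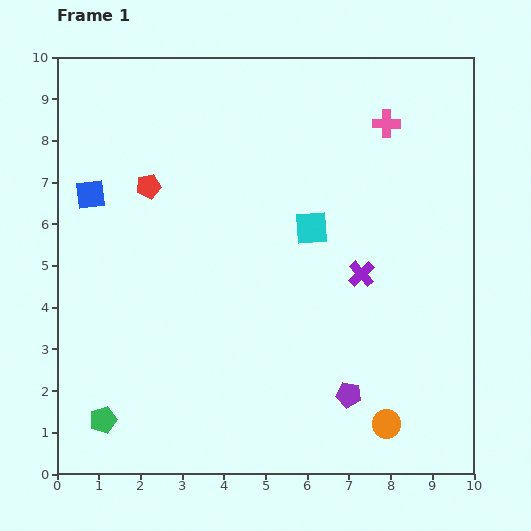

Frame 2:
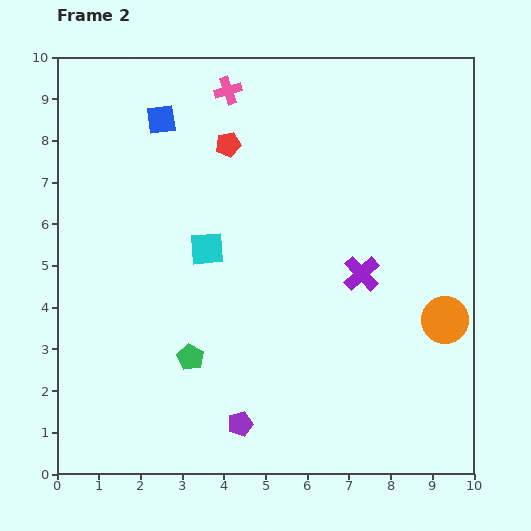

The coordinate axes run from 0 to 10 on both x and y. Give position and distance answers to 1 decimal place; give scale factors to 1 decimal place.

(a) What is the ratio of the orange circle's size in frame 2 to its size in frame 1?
1.6×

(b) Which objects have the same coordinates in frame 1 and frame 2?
the purple cross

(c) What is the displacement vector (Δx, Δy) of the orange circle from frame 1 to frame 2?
(1.4, 2.5)

The orange circle was at (7.9, 1.2) in frame 1 and (9.3, 3.7) in frame 2.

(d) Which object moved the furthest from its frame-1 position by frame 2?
the pink cross

(moved 3.9; next 2.9)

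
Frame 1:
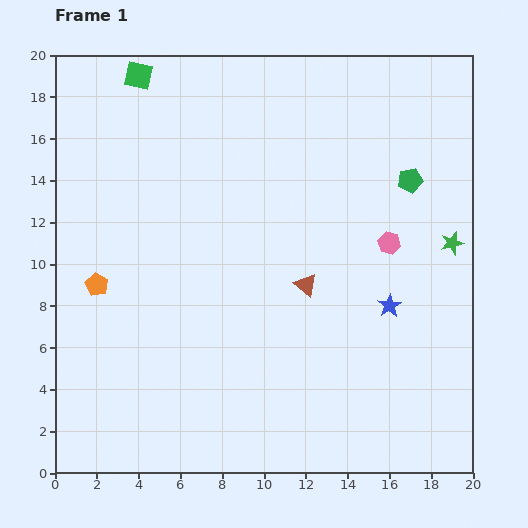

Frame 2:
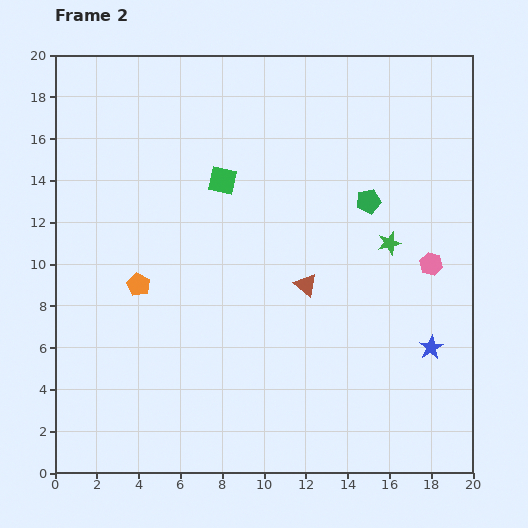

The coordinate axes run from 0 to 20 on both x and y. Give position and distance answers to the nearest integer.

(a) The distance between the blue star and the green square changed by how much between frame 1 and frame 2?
-3

Distance in frame 1: 16. Distance in frame 2: 13.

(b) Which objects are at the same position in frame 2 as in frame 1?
the brown triangle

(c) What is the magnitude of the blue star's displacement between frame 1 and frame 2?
3

The blue star moved from (16, 8) to (18, 6), a distance of √(2² + 2²) ≈ 3.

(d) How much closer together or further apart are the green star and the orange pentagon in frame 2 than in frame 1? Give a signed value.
-5

Distance in frame 1: 17. Distance in frame 2: 12.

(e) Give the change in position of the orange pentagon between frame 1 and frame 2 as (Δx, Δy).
(2, 0)

The orange pentagon was at (2, 9) in frame 1 and (4, 9) in frame 2.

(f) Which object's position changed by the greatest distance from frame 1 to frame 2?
the green square

(moved 6; next 3)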